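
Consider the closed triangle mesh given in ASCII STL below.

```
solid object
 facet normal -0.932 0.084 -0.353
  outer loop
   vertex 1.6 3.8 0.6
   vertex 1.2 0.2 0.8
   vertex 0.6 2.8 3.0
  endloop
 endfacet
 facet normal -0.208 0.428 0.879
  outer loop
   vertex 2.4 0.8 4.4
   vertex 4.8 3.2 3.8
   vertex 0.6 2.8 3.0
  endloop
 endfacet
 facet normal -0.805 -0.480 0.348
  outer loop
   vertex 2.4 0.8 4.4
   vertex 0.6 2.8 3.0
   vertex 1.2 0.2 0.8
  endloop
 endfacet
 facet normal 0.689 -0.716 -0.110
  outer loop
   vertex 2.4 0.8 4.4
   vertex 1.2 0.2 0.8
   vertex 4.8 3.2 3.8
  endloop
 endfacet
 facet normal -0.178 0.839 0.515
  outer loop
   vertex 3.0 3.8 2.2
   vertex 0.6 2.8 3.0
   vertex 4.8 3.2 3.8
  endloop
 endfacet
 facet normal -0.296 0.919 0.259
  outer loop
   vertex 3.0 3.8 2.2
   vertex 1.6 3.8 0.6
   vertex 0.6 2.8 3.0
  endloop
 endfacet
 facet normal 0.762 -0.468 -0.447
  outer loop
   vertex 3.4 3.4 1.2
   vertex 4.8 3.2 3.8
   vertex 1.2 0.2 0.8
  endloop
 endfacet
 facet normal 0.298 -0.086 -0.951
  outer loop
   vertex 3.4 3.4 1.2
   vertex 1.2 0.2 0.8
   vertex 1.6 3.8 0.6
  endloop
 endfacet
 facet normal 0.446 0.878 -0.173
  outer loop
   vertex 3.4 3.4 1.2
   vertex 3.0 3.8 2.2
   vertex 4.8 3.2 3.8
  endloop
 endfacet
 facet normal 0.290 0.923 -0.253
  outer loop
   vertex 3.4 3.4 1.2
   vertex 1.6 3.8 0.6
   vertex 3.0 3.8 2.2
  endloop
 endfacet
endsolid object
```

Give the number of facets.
10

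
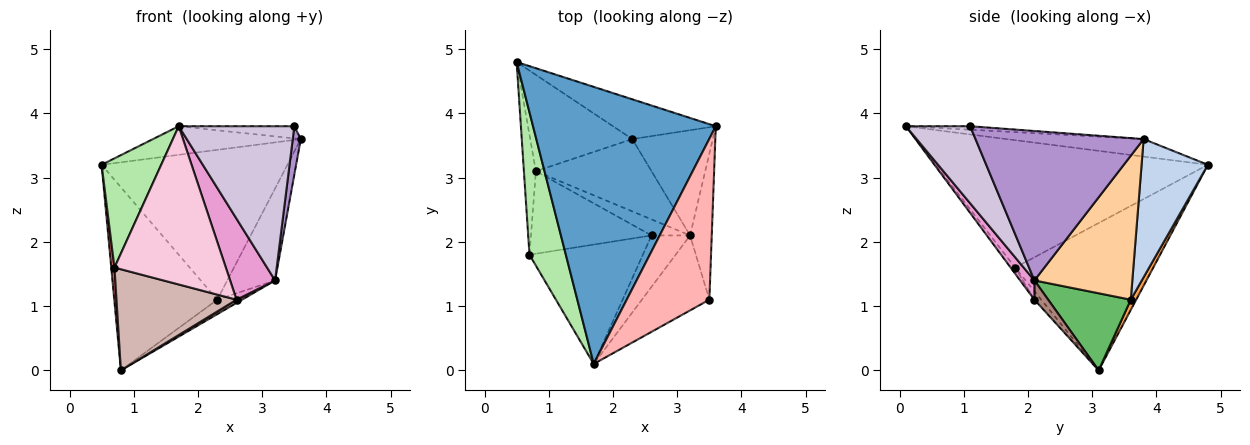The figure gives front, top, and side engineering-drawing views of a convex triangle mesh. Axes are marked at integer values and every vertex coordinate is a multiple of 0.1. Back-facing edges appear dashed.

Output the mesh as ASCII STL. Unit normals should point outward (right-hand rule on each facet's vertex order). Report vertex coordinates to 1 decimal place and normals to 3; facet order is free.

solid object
 facet normal -0.095 0.102 0.990
  outer loop
   vertex 1.7 0.1 3.8
   vertex 3.6 3.8 3.6
   vertex 0.5 4.8 3.2
  endloop
 endfacet
 facet normal 0.326 0.914 -0.243
  outer loop
   vertex 2.3 3.6 1.1
   vertex 0.5 4.8 3.2
   vertex 3.6 3.8 3.6
  endloop
 endfacet
 facet normal 0.047 0.884 -0.465
  outer loop
   vertex 2.3 3.6 1.1
   vertex 0.8 3.1 0.0
   vertex 0.5 4.8 3.2
  endloop
 endfacet
 facet normal 0.803 0.392 -0.449
  outer loop
   vertex 2.3 3.6 1.1
   vertex 3.6 3.8 3.6
   vertex 3.2 2.1 1.4
  endloop
 endfacet
 facet normal 0.547 0.164 -0.821
  outer loop
   vertex 2.3 3.6 1.1
   vertex 3.2 2.1 1.4
   vertex 0.8 3.1 0.0
  endloop
 endfacet
 facet normal -0.941 -0.206 0.269
  outer loop
   vertex 0.7 1.8 1.6
   vertex 1.7 0.1 3.8
   vertex 0.5 4.8 3.2
  endloop
 endfacet
 facet normal -0.996 -0.023 -0.081
  outer loop
   vertex 0.7 1.8 1.6
   vertex 0.5 4.8 3.2
   vertex 0.8 3.1 0.0
  endloop
 endfacet
 facet normal -0.042 0.075 0.996
  outer loop
   vertex 3.5 1.1 3.8
   vertex 3.6 3.8 3.6
   vertex 1.7 0.1 3.8
  endloop
 endfacet
 facet normal 0.989 -0.047 -0.143
  outer loop
   vertex 3.5 1.1 3.8
   vertex 3.2 2.1 1.4
   vertex 3.6 3.8 3.6
  endloop
 endfacet
 facet normal 0.447 -0.805 -0.391
  outer loop
   vertex 3.5 1.1 3.8
   vertex 1.7 0.1 3.8
   vertex 3.2 2.1 1.4
  endloop
 endfacet
 facet normal 0.440 -0.176 -0.880
  outer loop
   vertex 2.6 2.1 1.1
   vertex 0.8 3.1 0.0
   vertex 3.2 2.1 1.4
  endloop
 endfacet
 facet normal -0.044 -0.774 -0.632
  outer loop
   vertex 2.6 2.1 1.1
   vertex 0.7 1.8 1.6
   vertex 0.8 3.1 0.0
  endloop
 endfacet
 facet normal 0.259 -0.815 -0.518
  outer loop
   vertex 2.6 2.1 1.1
   vertex 3.2 2.1 1.4
   vertex 1.7 0.1 3.8
  endloop
 endfacet
 facet normal -0.032 -0.798 -0.602
  outer loop
   vertex 2.6 2.1 1.1
   vertex 1.7 0.1 3.8
   vertex 0.7 1.8 1.6
  endloop
 endfacet
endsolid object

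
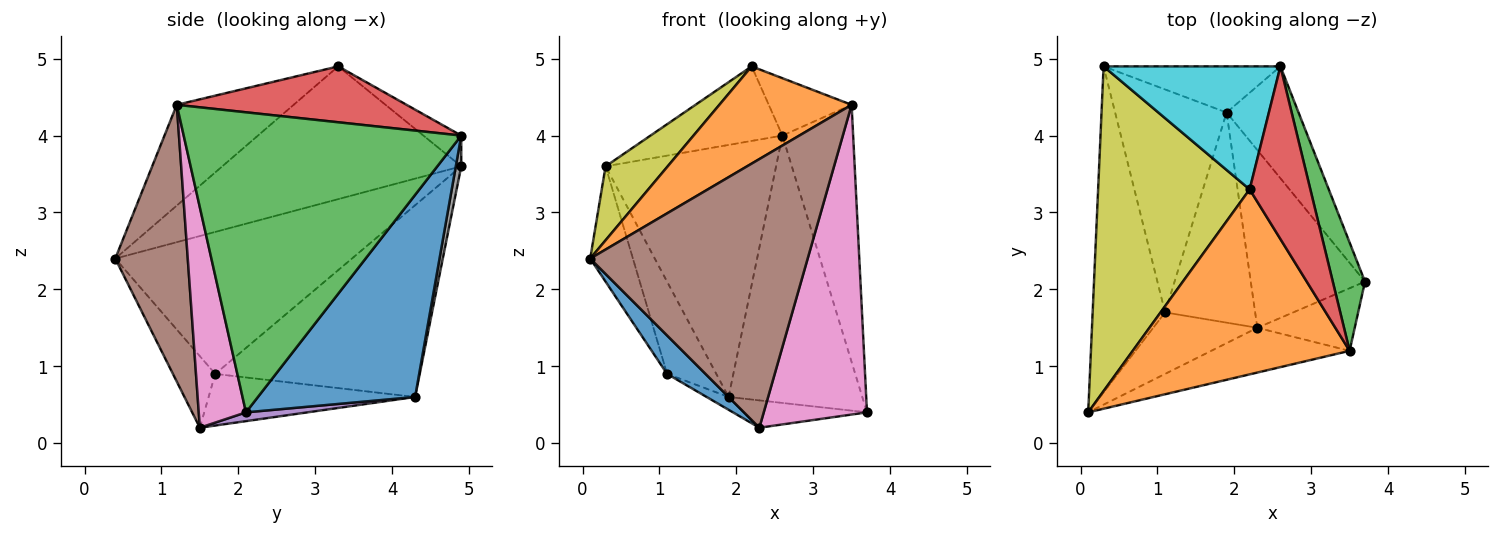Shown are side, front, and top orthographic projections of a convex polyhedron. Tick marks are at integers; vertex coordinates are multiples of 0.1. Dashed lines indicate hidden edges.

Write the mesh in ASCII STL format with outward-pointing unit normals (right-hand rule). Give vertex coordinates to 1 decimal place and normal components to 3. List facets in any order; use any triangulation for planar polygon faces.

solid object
 facet normal 0.735 0.625 -0.262
  outer loop
   vertex 1.9 4.3 0.6
   vertex 2.6 4.9 4.0
   vertex 3.7 2.1 0.4
  endloop
 endfacet
 facet normal -0.380 -0.430 0.819
  outer loop
   vertex 3.5 1.2 4.4
   vertex 2.2 3.3 4.9
   vertex 0.1 0.4 2.4
  endloop
 endfacet
 facet normal 0.964 0.246 0.103
  outer loop
   vertex 3.5 1.2 4.4
   vertex 3.7 2.1 0.4
   vertex 2.6 4.9 4.0
  endloop
 endfacet
 facet normal 0.658 0.237 0.714
  outer loop
   vertex 3.5 1.2 4.4
   vertex 2.6 4.9 4.0
   vertex 2.2 3.3 4.9
  endloop
 endfacet
 facet normal 0.076 0.152 -0.986
  outer loop
   vertex 2.3 1.5 0.2
   vertex 1.9 4.3 0.6
   vertex 3.7 2.1 0.4
  endloop
 endfacet
 facet normal 0.312 -0.937 -0.156
  outer loop
   vertex 2.3 1.5 0.2
   vertex 3.5 1.2 4.4
   vertex 0.1 0.4 2.4
  endloop
 endfacet
 facet normal 0.409 -0.894 -0.181
  outer loop
   vertex 2.3 1.5 0.2
   vertex 3.7 2.1 0.4
   vertex 3.5 1.2 4.4
  endloop
 endfacet
 facet normal 0.031 0.983 -0.180
  outer loop
   vertex 0.3 4.9 3.6
   vertex 2.6 4.9 4.0
   vertex 1.9 4.3 0.6
  endloop
 endfacet
 facet normal -0.649 -0.169 0.741
  outer loop
   vertex 0.3 4.9 3.6
   vertex 0.1 0.4 2.4
   vertex 2.2 3.3 4.9
  endloop
 endfacet
 facet normal -0.147 0.513 0.846
  outer loop
   vertex 0.3 4.9 3.6
   vertex 2.2 3.3 4.9
   vertex 2.6 4.9 4.0
  endloop
 endfacet
 facet normal -0.504 -0.458 -0.733
  outer loop
   vertex 1.1 1.7 0.9
   vertex 2.3 1.5 0.2
   vertex 0.1 0.4 2.4
  endloop
 endfacet
 facet normal -0.497 0.053 -0.866
  outer loop
   vertex 1.1 1.7 0.9
   vertex 1.9 4.3 0.6
   vertex 2.3 1.5 0.2
  endloop
 endfacet
 facet normal -0.879 0.159 -0.449
  outer loop
   vertex 1.1 1.7 0.9
   vertex 0.1 0.4 2.4
   vertex 0.3 4.9 3.6
  endloop
 endfacet
 facet normal -0.846 0.204 -0.492
  outer loop
   vertex 1.1 1.7 0.9
   vertex 0.3 4.9 3.6
   vertex 1.9 4.3 0.6
  endloop
 endfacet
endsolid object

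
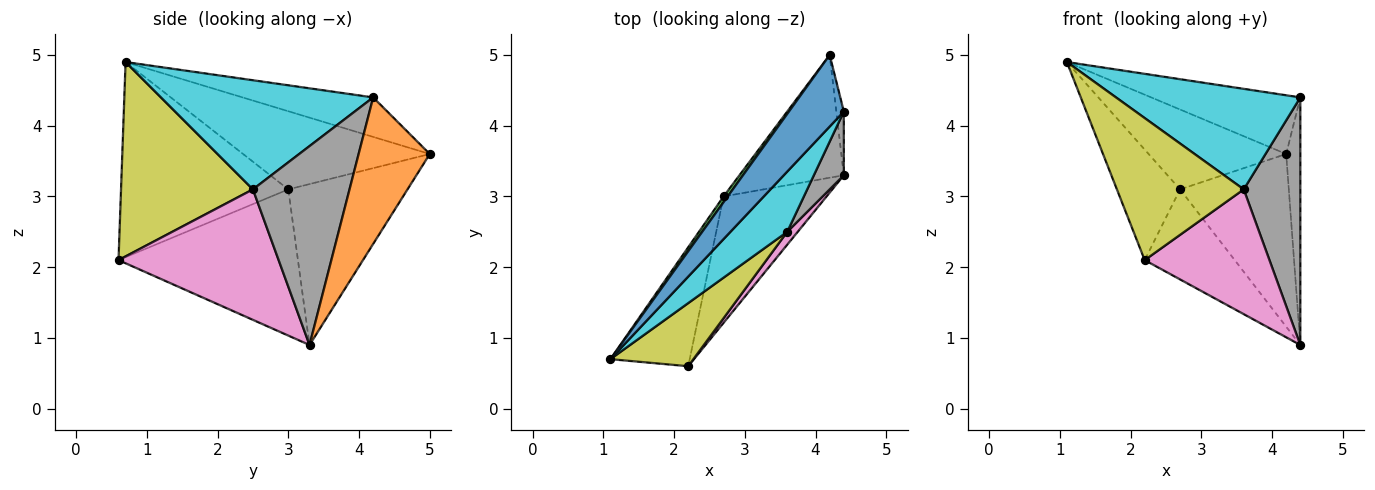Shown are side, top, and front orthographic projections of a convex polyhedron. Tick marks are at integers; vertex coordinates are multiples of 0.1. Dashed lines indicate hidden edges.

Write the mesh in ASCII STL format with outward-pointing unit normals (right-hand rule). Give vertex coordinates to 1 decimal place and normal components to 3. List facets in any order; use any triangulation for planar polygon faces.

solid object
 facet normal -0.486 0.554 0.676
  outer loop
   vertex 4.4 4.2 4.4
   vertex 4.2 5.0 3.6
   vertex 1.1 0.7 4.9
  endloop
 endfacet
 facet normal 0.980 0.195 -0.050
  outer loop
   vertex 4.4 4.2 4.4
   vertex 4.4 3.3 0.9
   vertex 4.2 5.0 3.6
  endloop
 endfacet
 facet normal -0.804 0.593 0.042
  outer loop
   vertex 2.7 3.0 3.1
   vertex 1.1 0.7 4.9
   vertex 4.2 5.0 3.6
  endloop
 endfacet
 facet normal -0.874 0.330 -0.355
  outer loop
   vertex 2.7 3.0 3.1
   vertex 2.2 0.6 2.1
   vertex 1.1 0.7 4.9
  endloop
 endfacet
 facet normal -0.666 0.608 -0.432
  outer loop
   vertex 2.7 3.0 3.1
   vertex 4.2 5.0 3.6
   vertex 4.4 3.3 0.9
  endloop
 endfacet
 facet normal -0.756 0.380 -0.533
  outer loop
   vertex 2.7 3.0 3.1
   vertex 4.4 3.3 0.9
   vertex 2.2 0.6 2.1
  endloop
 endfacet
 facet normal 0.787 -0.613 0.063
  outer loop
   vertex 3.6 2.5 3.1
   vertex 2.2 0.6 2.1
   vertex 4.4 3.3 0.9
  endloop
 endfacet
 facet normal 0.856 -0.501 0.129
  outer loop
   vertex 3.6 2.5 3.1
   vertex 4.4 3.3 0.9
   vertex 4.4 4.2 4.4
  endloop
 endfacet
 facet normal 0.689 -0.662 0.294
  outer loop
   vertex 3.6 2.5 3.1
   vertex 1.1 0.7 4.9
   vertex 2.2 0.6 2.1
  endloop
 endfacet
 facet normal 0.703 -0.610 0.366
  outer loop
   vertex 3.6 2.5 3.1
   vertex 4.4 4.2 4.4
   vertex 1.1 0.7 4.9
  endloop
 endfacet
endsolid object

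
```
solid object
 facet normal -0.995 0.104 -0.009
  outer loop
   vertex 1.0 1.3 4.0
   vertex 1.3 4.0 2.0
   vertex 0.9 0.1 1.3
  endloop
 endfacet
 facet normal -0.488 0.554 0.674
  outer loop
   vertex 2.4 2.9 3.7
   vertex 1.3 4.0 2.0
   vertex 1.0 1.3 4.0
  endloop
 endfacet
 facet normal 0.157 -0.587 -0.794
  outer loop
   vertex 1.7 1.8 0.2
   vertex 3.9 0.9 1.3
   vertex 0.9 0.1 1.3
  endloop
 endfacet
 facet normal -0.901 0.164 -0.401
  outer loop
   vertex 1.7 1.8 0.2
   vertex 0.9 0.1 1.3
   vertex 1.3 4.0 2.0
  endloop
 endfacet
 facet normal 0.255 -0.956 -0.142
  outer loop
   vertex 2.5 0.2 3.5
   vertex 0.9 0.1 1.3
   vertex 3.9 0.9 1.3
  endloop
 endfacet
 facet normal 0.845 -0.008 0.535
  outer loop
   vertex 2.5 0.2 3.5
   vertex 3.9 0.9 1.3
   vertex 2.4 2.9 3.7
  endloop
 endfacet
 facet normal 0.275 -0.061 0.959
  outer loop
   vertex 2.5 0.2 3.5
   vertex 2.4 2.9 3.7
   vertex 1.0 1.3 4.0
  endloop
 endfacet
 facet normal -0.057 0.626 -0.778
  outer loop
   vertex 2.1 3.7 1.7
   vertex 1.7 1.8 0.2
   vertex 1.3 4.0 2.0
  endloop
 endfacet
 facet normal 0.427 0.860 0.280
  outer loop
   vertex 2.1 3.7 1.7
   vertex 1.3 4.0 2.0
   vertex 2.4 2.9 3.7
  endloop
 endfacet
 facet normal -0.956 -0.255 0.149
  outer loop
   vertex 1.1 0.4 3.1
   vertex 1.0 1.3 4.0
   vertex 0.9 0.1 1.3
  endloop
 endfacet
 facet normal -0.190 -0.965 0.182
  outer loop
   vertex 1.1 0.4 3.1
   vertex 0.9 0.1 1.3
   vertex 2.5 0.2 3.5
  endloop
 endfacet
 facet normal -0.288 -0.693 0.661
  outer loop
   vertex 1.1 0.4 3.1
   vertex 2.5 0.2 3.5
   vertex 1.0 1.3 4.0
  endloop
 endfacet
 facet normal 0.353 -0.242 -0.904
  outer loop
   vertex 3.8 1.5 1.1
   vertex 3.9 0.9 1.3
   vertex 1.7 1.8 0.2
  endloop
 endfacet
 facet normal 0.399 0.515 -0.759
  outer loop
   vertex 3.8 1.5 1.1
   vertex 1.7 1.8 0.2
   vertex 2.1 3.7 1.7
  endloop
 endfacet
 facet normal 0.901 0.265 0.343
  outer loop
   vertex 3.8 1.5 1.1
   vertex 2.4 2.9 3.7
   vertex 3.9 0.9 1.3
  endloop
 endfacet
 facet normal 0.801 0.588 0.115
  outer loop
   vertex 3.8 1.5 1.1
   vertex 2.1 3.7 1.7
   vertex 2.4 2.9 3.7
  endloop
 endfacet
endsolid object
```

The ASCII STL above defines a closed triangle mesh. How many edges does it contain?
24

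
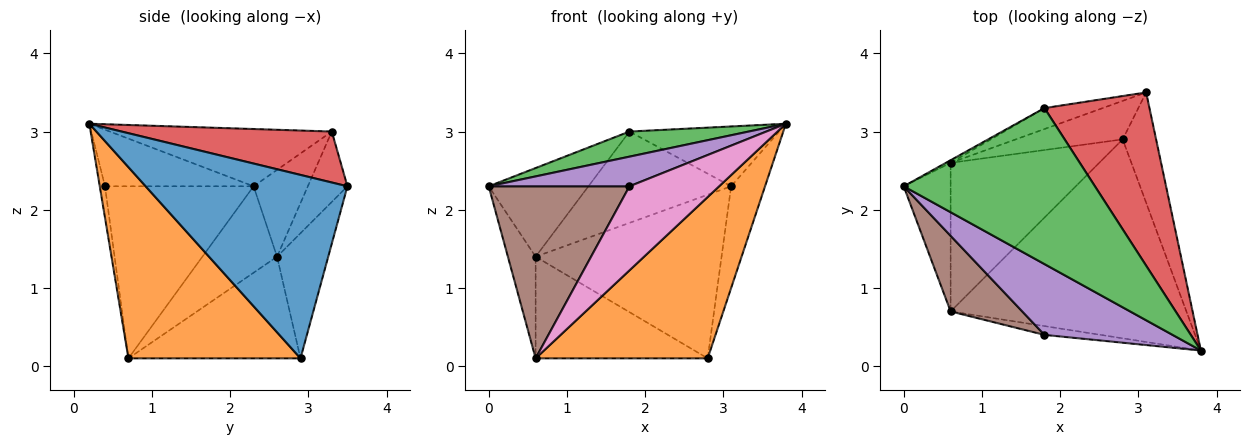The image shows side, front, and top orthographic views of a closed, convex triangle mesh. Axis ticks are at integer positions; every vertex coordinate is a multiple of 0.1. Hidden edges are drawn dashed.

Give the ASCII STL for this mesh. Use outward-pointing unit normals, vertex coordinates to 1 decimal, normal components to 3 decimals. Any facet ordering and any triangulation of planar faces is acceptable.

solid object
 facet normal 0.971 0.163 -0.177
  outer loop
   vertex 2.8 2.9 0.1
   vertex 3.1 3.5 2.3
   vertex 3.8 0.2 3.1
  endloop
 endfacet
 facet normal 0.533 -0.533 -0.657
  outer loop
   vertex 0.6 0.7 0.1
   vertex 2.8 2.9 0.1
   vertex 3.8 0.2 3.1
  endloop
 endfacet
 facet normal -0.284 -0.152 0.947
  outer loop
   vertex 1.8 3.3 3.0
   vertex 0.0 2.3 2.3
   vertex 3.8 0.2 3.1
  endloop
 endfacet
 facet normal 0.417 0.297 0.859
  outer loop
   vertex 1.8 3.3 3.0
   vertex 3.8 0.2 3.1
   vertex 3.1 3.5 2.3
  endloop
 endfacet
 facet normal -0.377 -0.358 0.854
  outer loop
   vertex 1.8 0.4 2.3
   vertex 3.8 0.2 3.1
   vertex 0.0 2.3 2.3
  endloop
 endfacet
 facet normal -0.695 -0.658 0.289
  outer loop
   vertex 1.8 0.4 2.3
   vertex 0.0 2.3 2.3
   vertex 0.6 0.7 0.1
  endloop
 endfacet
 facet normal -0.058 -0.993 -0.104
  outer loop
   vertex 1.8 0.4 2.3
   vertex 0.6 0.7 0.1
   vertex 3.8 0.2 3.1
  endloop
 endfacet
 facet normal -0.835 0.310 -0.454
  outer loop
   vertex 0.6 2.6 1.4
   vertex 0.6 0.7 0.1
   vertex 0.0 2.3 2.3
  endloop
 endfacet
 facet normal -0.492 0.492 -0.719
  outer loop
   vertex 0.6 2.6 1.4
   vertex 2.8 2.9 0.1
   vertex 0.6 0.7 0.1
  endloop
 endfacet
 facet normal -0.478 0.878 -0.026
  outer loop
   vertex 0.6 2.6 1.4
   vertex 0.0 2.3 2.3
   vertex 1.8 3.3 3.0
  endloop
 endfacet
 facet normal -0.259 0.940 -0.221
  outer loop
   vertex 0.6 2.6 1.4
   vertex 3.1 3.5 2.3
   vertex 2.8 2.9 0.1
  endloop
 endfacet
 facet normal -0.261 0.941 -0.216
  outer loop
   vertex 0.6 2.6 1.4
   vertex 1.8 3.3 3.0
   vertex 3.1 3.5 2.3
  endloop
 endfacet
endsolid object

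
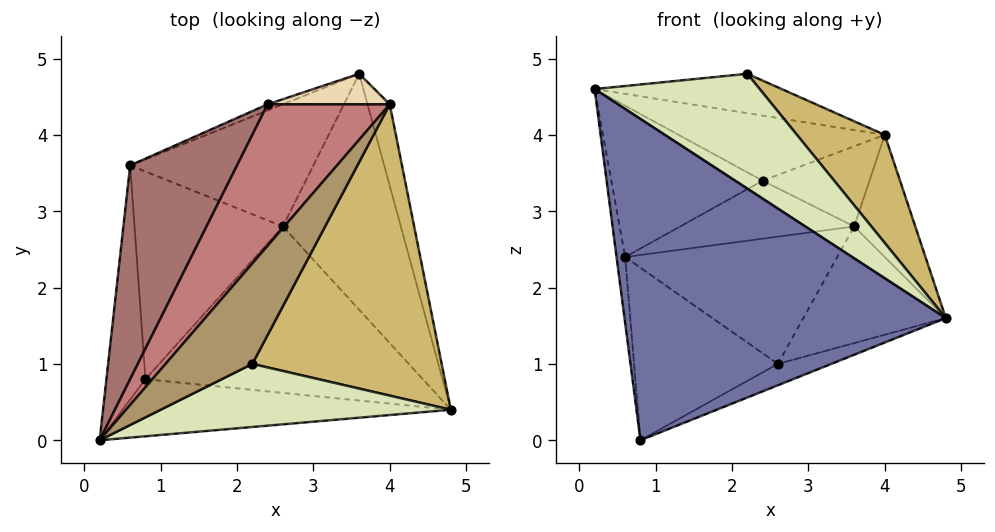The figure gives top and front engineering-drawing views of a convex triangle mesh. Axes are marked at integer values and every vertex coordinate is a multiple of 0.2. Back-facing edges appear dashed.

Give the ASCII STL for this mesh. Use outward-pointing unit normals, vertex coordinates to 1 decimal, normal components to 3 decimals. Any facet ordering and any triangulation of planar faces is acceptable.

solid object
 facet normal -0.028 -0.984 -0.175
  outer loop
   vertex 0.8 0.8 0.0
   vertex 4.8 0.4 1.6
   vertex 0.2 0.0 4.6
  endloop
 endfacet
 facet normal -0.992 0.035 -0.123
  outer loop
   vertex 0.6 3.6 2.4
   vertex 0.8 0.8 0.0
   vertex 0.2 0.0 4.6
  endloop
 endfacet
 facet normal 0.928 0.309 -0.206
  outer loop
   vertex 4.0 4.4 4.0
   vertex 4.8 0.4 1.6
   vertex 3.6 4.8 2.8
  endloop
 endfacet
 facet normal 0.588 0.358 -0.725
  outer loop
   vertex 2.6 2.8 1.0
   vertex 3.6 4.8 2.8
   vertex 4.8 0.4 1.6
  endloop
 endfacet
 facet normal 0.379 0.118 -0.918
  outer loop
   vertex 2.6 2.8 1.0
   vertex 4.8 0.4 1.6
   vertex 0.8 0.8 0.0
  endloop
 endfacet
 facet normal -0.193 0.708 -0.680
  outer loop
   vertex 2.6 2.8 1.0
   vertex 0.6 3.6 2.4
   vertex 3.6 4.8 2.8
  endloop
 endfacet
 facet normal -0.272 0.615 -0.740
  outer loop
   vertex 2.6 2.8 1.0
   vertex 0.8 0.8 0.0
   vertex 0.6 3.6 2.4
  endloop
 endfacet
 facet normal 0.363 -0.817 0.448
  outer loop
   vertex 2.2 1.0 4.8
   vertex 0.2 0.0 4.6
   vertex 4.8 0.4 1.6
  endloop
 endfacet
 facet normal -0.266 0.352 0.898
  outer loop
   vertex 2.2 1.0 4.8
   vertex 4.0 4.4 4.0
   vertex 0.2 0.0 4.6
  endloop
 endfacet
 facet normal 0.732 -0.237 0.639
  outer loop
   vertex 2.2 1.0 4.8
   vertex 4.8 0.4 1.6
   vertex 4.0 4.4 4.0
  endloop
 endfacet
 facet normal -0.358 0.928 -0.098
  outer loop
   vertex 2.4 4.4 3.4
   vertex 3.6 4.8 2.8
   vertex 0.6 3.6 2.4
  endloop
 endfacet
 facet normal -0.132 0.926 0.353
  outer loop
   vertex 2.4 4.4 3.4
   vertex 4.0 4.4 4.0
   vertex 3.6 4.8 2.8
  endloop
 endfacet
 facet normal -0.579 0.471 0.665
  outer loop
   vertex 2.4 4.4 3.4
   vertex 0.6 3.6 2.4
   vertex 0.2 0.0 4.6
  endloop
 endfacet
 facet normal -0.322 0.396 0.860
  outer loop
   vertex 2.4 4.4 3.4
   vertex 0.2 0.0 4.6
   vertex 4.0 4.4 4.0
  endloop
 endfacet
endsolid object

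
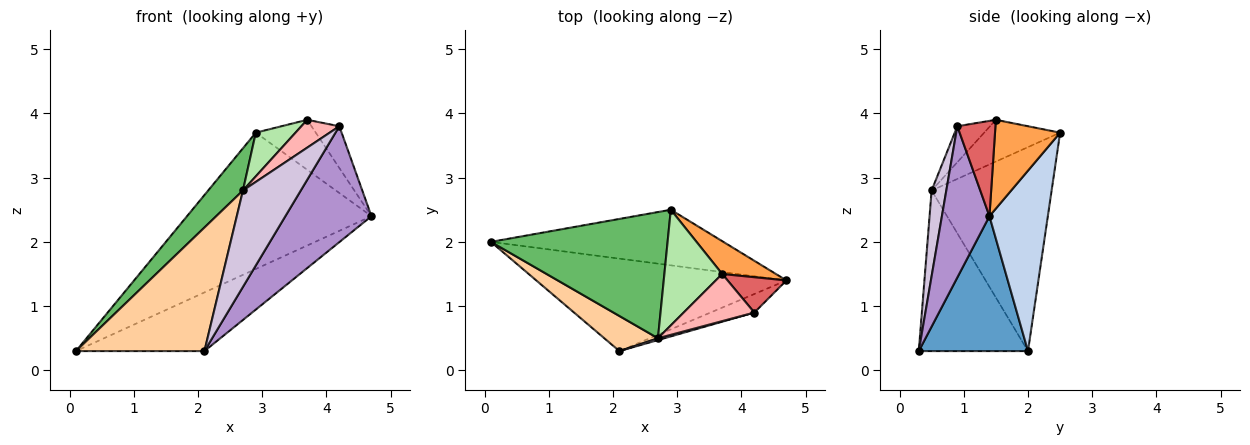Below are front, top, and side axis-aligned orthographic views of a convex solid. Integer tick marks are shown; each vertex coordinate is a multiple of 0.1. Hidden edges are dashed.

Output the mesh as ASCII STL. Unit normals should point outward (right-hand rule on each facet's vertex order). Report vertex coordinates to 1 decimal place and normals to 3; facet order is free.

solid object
 facet normal 0.414 0.488 -0.768
  outer loop
   vertex 2.1 0.3 0.3
   vertex 0.1 2.0 0.3
   vertex 4.7 1.4 2.4
  endloop
 endfacet
 facet normal 0.281 0.889 -0.362
  outer loop
   vertex 2.9 2.5 3.7
   vertex 4.7 1.4 2.4
   vertex 0.1 2.0 0.3
  endloop
 endfacet
 facet normal 0.672 0.619 0.407
  outer loop
   vertex 2.9 2.5 3.7
   vertex 3.7 1.5 3.9
   vertex 4.7 1.4 2.4
  endloop
 endfacet
 facet normal -0.633 -0.745 0.211
  outer loop
   vertex 2.7 0.5 2.8
   vertex 0.1 2.0 0.3
   vertex 2.1 0.3 0.3
  endloop
 endfacet
 facet normal -0.738 -0.214 0.640
  outer loop
   vertex 2.7 0.5 2.8
   vertex 2.9 2.5 3.7
   vertex 0.1 2.0 0.3
  endloop
 endfacet
 facet normal -0.560 -0.293 0.775
  outer loop
   vertex 2.7 0.5 2.8
   vertex 3.7 1.5 3.9
   vertex 2.9 2.5 3.7
  endloop
 endfacet
 facet normal 0.723 0.528 0.447
  outer loop
   vertex 4.2 0.9 3.8
   vertex 4.7 1.4 2.4
   vertex 3.7 1.5 3.9
  endloop
 endfacet
 facet normal -0.401 -0.466 0.789
  outer loop
   vertex 4.2 0.9 3.8
   vertex 3.7 1.5 3.9
   vertex 2.7 0.5 2.8
  endloop
 endfacet
 facet normal 0.479 -0.867 -0.139
  outer loop
   vertex 4.2 0.9 3.8
   vertex 2.1 0.3 0.3
   vertex 4.7 1.4 2.4
  endloop
 endfacet
 facet normal 0.246 -0.969 0.018
  outer loop
   vertex 4.2 0.9 3.8
   vertex 2.7 0.5 2.8
   vertex 2.1 0.3 0.3
  endloop
 endfacet
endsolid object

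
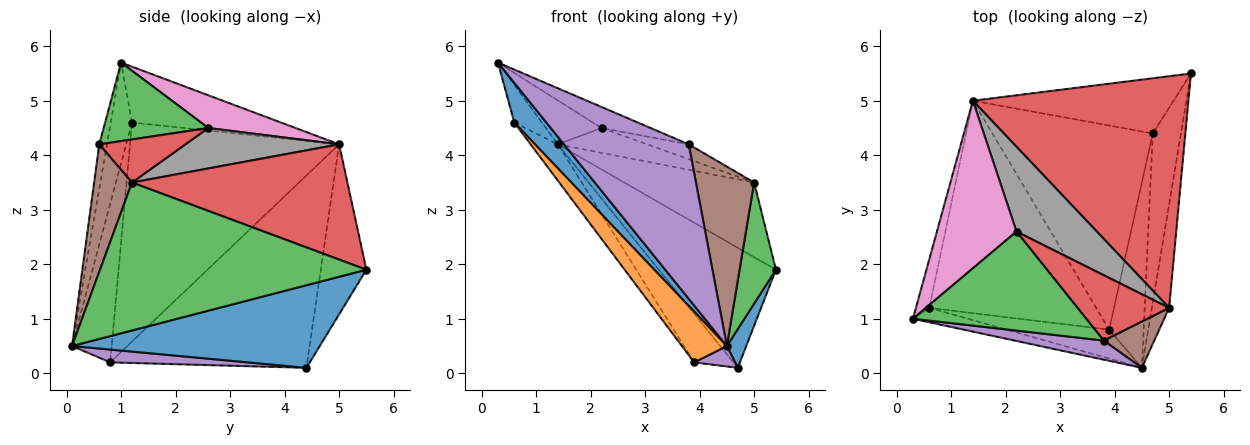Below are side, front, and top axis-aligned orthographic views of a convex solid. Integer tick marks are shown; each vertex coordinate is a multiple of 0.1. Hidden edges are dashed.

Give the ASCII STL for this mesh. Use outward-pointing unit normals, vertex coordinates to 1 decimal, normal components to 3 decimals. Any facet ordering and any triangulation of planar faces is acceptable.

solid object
 facet normal 0.944 -0.074 -0.322
  outer loop
   vertex 4.7 4.4 0.1
   vertex 5.4 5.5 1.9
   vertex 4.5 0.1 0.5
  endloop
 endfacet
 facet normal -0.333 0.857 -0.394
  outer loop
   vertex 1.4 5.0 4.2
   vertex 5.4 5.5 1.9
   vertex 4.7 4.4 0.1
  endloop
 endfacet
 facet normal 0.984 -0.134 -0.115
  outer loop
   vertex 5.0 1.2 3.5
   vertex 4.5 0.1 0.5
   vertex 5.4 5.5 1.9
  endloop
 endfacet
 facet normal 0.454 0.273 0.848
  outer loop
   vertex 5.0 1.2 3.5
   vertex 5.4 5.5 1.9
   vertex 1.4 5.0 4.2
  endloop
 endfacet
 facet normal 0.346 -0.103 -0.932
  outer loop
   vertex 3.9 0.8 0.2
   vertex 4.7 4.4 0.1
   vertex 4.5 0.1 0.5
  endloop
 endfacet
 facet normal -0.759 0.151 -0.633
  outer loop
   vertex 3.9 0.8 0.2
   vertex 1.4 5.0 4.2
   vertex 4.7 4.4 0.1
  endloop
 endfacet
 facet normal 0.369 0.236 0.899
  outer loop
   vertex 2.2 2.6 4.5
   vertex 1.4 5.0 4.2
   vertex 0.3 1.0 5.7
  endloop
 endfacet
 facet normal 0.435 0.253 0.864
  outer loop
   vertex 2.2 2.6 4.5
   vertex 5.0 1.2 3.5
   vertex 1.4 5.0 4.2
  endloop
 endfacet
 facet normal -0.957 0.177 -0.229
  outer loop
   vertex 0.6 1.2 4.6
   vertex 0.3 1.0 5.7
   vertex 1.4 5.0 4.2
  endloop
 endfacet
 facet normal -0.791 0.103 -0.603
  outer loop
   vertex 0.6 1.2 4.6
   vertex 1.4 5.0 4.2
   vertex 3.9 0.8 0.2
  endloop
 endfacet
 facet normal -0.529 -0.798 -0.289
  outer loop
   vertex 0.6 1.2 4.6
   vertex 4.5 0.1 0.5
   vertex 0.3 1.0 5.7
  endloop
 endfacet
 facet normal -0.608 -0.690 -0.393
  outer loop
   vertex 0.6 1.2 4.6
   vertex 3.9 0.8 0.2
   vertex 4.5 0.1 0.5
  endloop
 endfacet
 facet normal 0.405 0.190 0.894
  outer loop
   vertex 3.8 0.6 4.2
   vertex 2.2 2.6 4.5
   vertex 0.3 1.0 5.7
  endloop
 endfacet
 facet normal 0.417 0.201 0.887
  outer loop
   vertex 3.8 0.6 4.2
   vertex 5.0 1.2 3.5
   vertex 2.2 2.6 4.5
  endloop
 endfacet
 facet normal -0.061 -0.991 0.122
  outer loop
   vertex 3.8 0.6 4.2
   vertex 0.3 1.0 5.7
   vertex 4.5 0.1 0.5
  endloop
 endfacet
 facet normal 0.533 -0.819 0.212
  outer loop
   vertex 3.8 0.6 4.2
   vertex 4.5 0.1 0.5
   vertex 5.0 1.2 3.5
  endloop
 endfacet
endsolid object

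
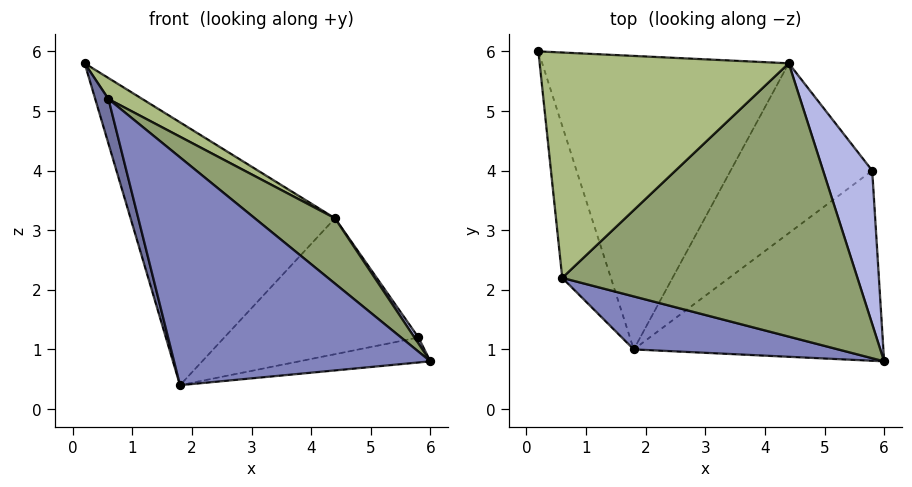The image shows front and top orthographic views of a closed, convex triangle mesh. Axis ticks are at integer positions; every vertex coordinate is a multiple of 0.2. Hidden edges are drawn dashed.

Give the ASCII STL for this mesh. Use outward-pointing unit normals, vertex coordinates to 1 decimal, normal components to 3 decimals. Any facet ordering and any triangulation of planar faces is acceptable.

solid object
 facet normal -0.972 -0.067 -0.226
  outer loop
   vertex 0.6 2.2 5.2
   vertex 0.2 6.0 5.8
   vertex 1.8 1.0 0.4
  endloop
 endfacet
 facet normal -0.068 -0.972 0.226
  outer loop
   vertex 0.6 2.2 5.2
   vertex 1.8 1.0 0.4
   vertex 6.0 0.8 0.8
  endloop
 endfacet
 facet normal 0.100 0.130 -0.987
  outer loop
   vertex 5.8 4.0 1.2
   vertex 6.0 0.8 0.8
   vertex 1.8 1.0 0.4
  endloop
 endfacet
 facet normal 0.809 -0.023 0.587
  outer loop
   vertex 4.4 5.8 3.2
   vertex 6.0 0.8 0.8
   vertex 5.8 4.0 1.2
  endloop
 endfacet
 facet normal 0.591 -0.188 0.785
  outer loop
   vertex 4.4 5.8 3.2
   vertex 0.6 2.2 5.2
   vertex 6.0 0.8 0.8
  endloop
 endfacet
 facet normal 0.522 -0.079 0.849
  outer loop
   vertex 4.4 5.8 3.2
   vertex 0.2 6.0 5.8
   vertex 0.6 2.2 5.2
  endloop
 endfacet
 facet normal -0.395 0.613 -0.685
  outer loop
   vertex 4.4 5.8 3.2
   vertex 1.8 1.0 0.4
   vertex 0.2 6.0 5.8
  endloop
 endfacet
 facet normal -0.298 0.596 -0.745
  outer loop
   vertex 4.4 5.8 3.2
   vertex 5.8 4.0 1.2
   vertex 1.8 1.0 0.4
  endloop
 endfacet
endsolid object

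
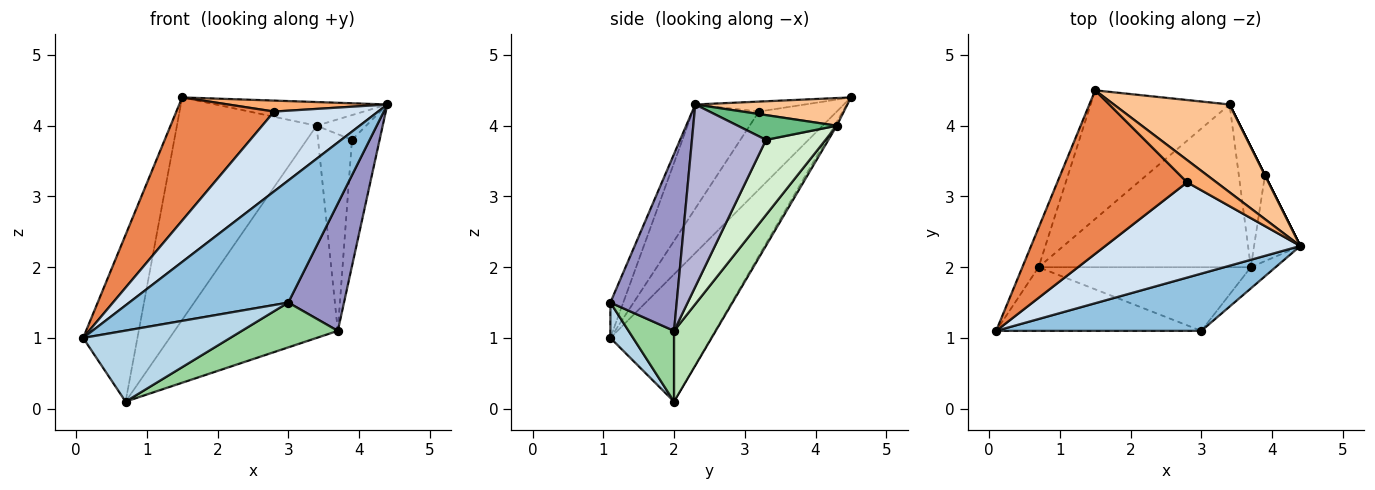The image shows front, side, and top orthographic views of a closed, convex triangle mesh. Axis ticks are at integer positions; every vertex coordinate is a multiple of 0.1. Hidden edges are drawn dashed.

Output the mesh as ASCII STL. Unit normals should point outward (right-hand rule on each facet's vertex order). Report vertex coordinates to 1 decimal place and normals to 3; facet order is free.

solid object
 facet normal -0.875 0.472 -0.111
  outer loop
   vertex 0.7 2.0 0.1
   vertex 0.1 1.1 1.0
   vertex 1.5 4.5 4.4
  endloop
 endfacet
 facet normal -0.073 -0.903 0.423
  outer loop
   vertex 3.0 1.1 1.5
   vertex 4.4 2.3 4.3
   vertex 0.1 1.1 1.0
  endloop
 endfacet
 facet normal 0.114 -0.740 -0.663
  outer loop
   vertex 3.0 1.1 1.5
   vertex 0.1 1.1 1.0
   vertex 0.7 2.0 0.1
  endloop
 endfacet
 facet normal -0.379 -0.594 0.710
  outer loop
   vertex 2.8 3.2 4.2
   vertex 0.1 1.1 1.0
   vertex 4.4 2.3 4.3
  endloop
 endfacet
 facet normal -0.432 -0.543 0.720
  outer loop
   vertex 2.8 3.2 4.2
   vertex 1.5 4.5 4.4
   vertex 0.1 1.1 1.0
  endloop
 endfacet
 facet normal -0.292 -0.424 0.857
  outer loop
   vertex 2.8 3.2 4.2
   vertex 4.4 2.3 4.3
   vertex 1.5 4.5 4.4
  endloop
 endfacet
 facet normal 0.225 0.254 0.941
  outer loop
   vertex 3.4 4.3 4.0
   vertex 1.5 4.5 4.4
   vertex 4.4 2.3 4.3
  endloop
 endfacet
 facet normal -0.014 0.866 -0.501
  outer loop
   vertex 3.4 4.3 4.0
   vertex 0.7 2.0 0.1
   vertex 1.5 4.5 4.4
  endloop
 endfacet
 facet normal 0.894 0.447 0.000
  outer loop
   vertex 3.9 3.3 3.8
   vertex 3.4 4.3 4.0
   vertex 4.4 2.3 4.3
  endloop
 endfacet
 facet normal 0.263 -0.555 -0.789
  outer loop
   vertex 3.7 2.0 1.1
   vertex 3.0 1.1 1.5
   vertex 0.7 2.0 0.1
  endloop
 endfacet
 facet normal 0.199 0.778 -0.596
  outer loop
   vertex 3.7 2.0 1.1
   vertex 0.7 2.0 0.1
   vertex 3.4 4.3 4.0
  endloop
 endfacet
 facet normal 0.832 0.474 -0.290
  outer loop
   vertex 3.7 2.0 1.1
   vertex 3.4 4.3 4.0
   vertex 3.9 3.3 3.8
  endloop
 endfacet
 facet normal 0.761 -0.640 -0.107
  outer loop
   vertex 3.7 2.0 1.1
   vertex 4.4 2.3 4.3
   vertex 3.0 1.1 1.5
  endloop
 endfacet
 facet normal 0.912 0.340 -0.231
  outer loop
   vertex 3.7 2.0 1.1
   vertex 3.9 3.3 3.8
   vertex 4.4 2.3 4.3
  endloop
 endfacet
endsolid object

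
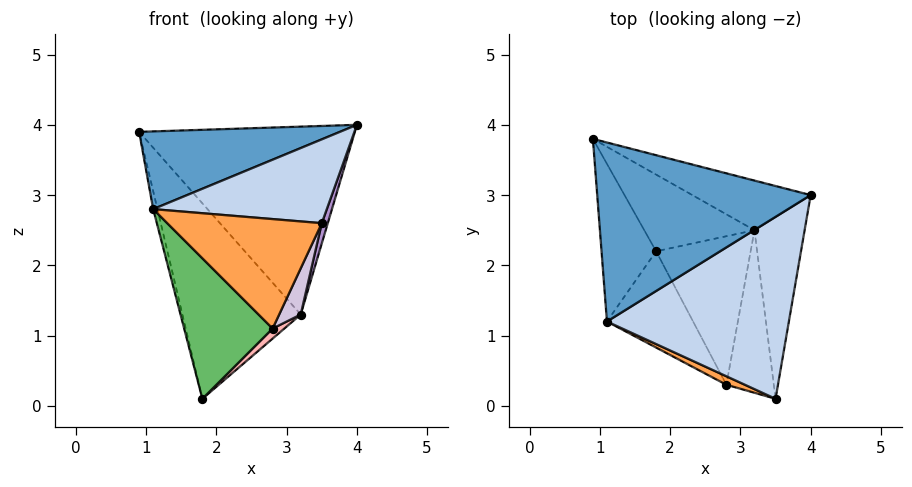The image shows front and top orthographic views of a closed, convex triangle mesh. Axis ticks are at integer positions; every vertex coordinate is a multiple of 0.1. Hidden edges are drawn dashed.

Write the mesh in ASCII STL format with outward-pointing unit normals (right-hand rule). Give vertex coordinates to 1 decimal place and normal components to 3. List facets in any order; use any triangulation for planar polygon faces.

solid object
 facet normal -0.131 -0.395 0.909
  outer loop
   vertex 1.1 1.2 2.8
   vertex 4.0 3.0 4.0
   vertex 0.9 3.8 3.9
  endloop
 endfacet
 facet normal -0.115 -0.416 0.902
  outer loop
   vertex 1.1 1.2 2.8
   vertex 3.5 0.1 2.6
   vertex 4.0 3.0 4.0
  endloop
 endfacet
 facet normal -0.411 -0.909 0.070
  outer loop
   vertex 1.1 1.2 2.8
   vertex 2.8 0.3 1.1
   vertex 3.5 0.1 2.6
  endloop
 endfacet
 facet normal -0.970 0.027 -0.241
  outer loop
   vertex 1.1 1.2 2.8
   vertex 0.9 3.8 3.9
   vertex 1.8 2.2 0.1
  endloop
 endfacet
 facet normal -0.708 -0.583 -0.399
  outer loop
   vertex 1.1 1.2 2.8
   vertex 1.8 2.2 0.1
   vertex 2.8 0.3 1.1
  endloop
 endfacet
 facet normal 0.250 0.936 -0.247
  outer loop
   vertex 3.2 2.5 1.3
   vertex 0.9 3.8 3.9
   vertex 4.0 3.0 4.0
  endloop
 endfacet
 facet normal 0.113 0.925 -0.363
  outer loop
   vertex 3.2 2.5 1.3
   vertex 1.8 2.2 0.1
   vertex 0.9 3.8 3.9
  endloop
 endfacet
 facet normal 0.656 -0.051 -0.753
  outer loop
   vertex 3.2 2.5 1.3
   vertex 2.8 0.3 1.1
   vertex 1.8 2.2 0.1
  endloop
 endfacet
 facet normal 0.960 -0.031 -0.279
  outer loop
   vertex 3.2 2.5 1.3
   vertex 4.0 3.0 4.0
   vertex 3.5 0.1 2.6
  endloop
 endfacet
 facet normal 0.893 -0.123 -0.433
  outer loop
   vertex 3.2 2.5 1.3
   vertex 3.5 0.1 2.6
   vertex 2.8 0.3 1.1
  endloop
 endfacet
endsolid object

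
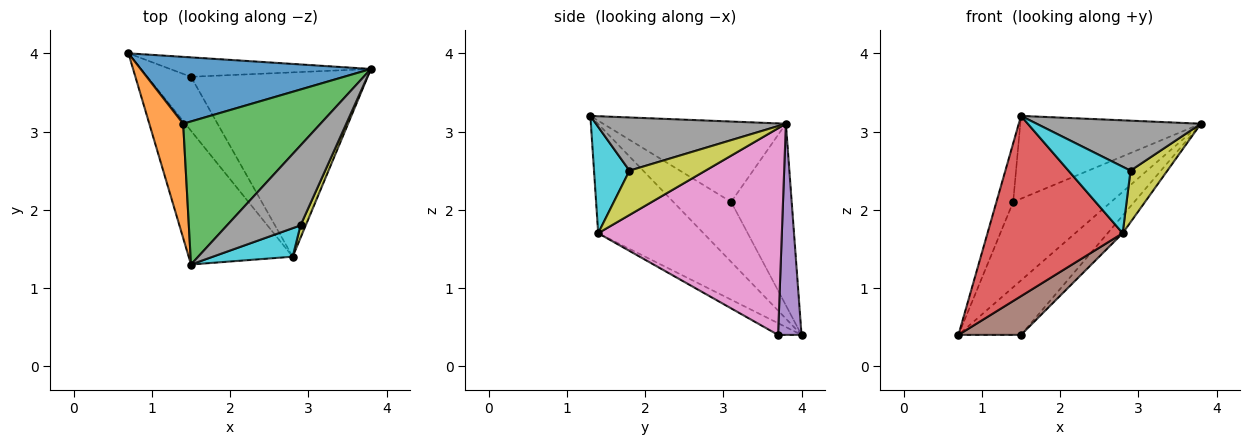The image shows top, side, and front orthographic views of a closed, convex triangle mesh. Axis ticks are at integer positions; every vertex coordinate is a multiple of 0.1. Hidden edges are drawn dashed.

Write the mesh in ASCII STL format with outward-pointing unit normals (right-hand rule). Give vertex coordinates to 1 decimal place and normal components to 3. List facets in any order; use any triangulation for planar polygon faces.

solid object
 facet normal -0.438 0.708 0.555
  outer loop
   vertex 1.4 3.1 2.1
   vertex 3.8 3.8 3.1
   vertex 0.7 4.0 0.4
  endloop
 endfacet
 facet normal -0.844 0.245 0.477
  outer loop
   vertex 1.4 3.1 2.1
   vertex 0.7 4.0 0.4
   vertex 1.5 1.3 3.2
  endloop
 endfacet
 facet normal -0.452 0.447 0.772
  outer loop
   vertex 1.4 3.1 2.1
   vertex 1.5 1.3 3.2
   vertex 3.8 3.8 3.1
  endloop
 endfacet
 facet normal -0.530 -0.681 -0.505
  outer loop
   vertex 2.8 1.4 1.7
   vertex 1.5 1.3 3.2
   vertex 0.7 4.0 0.4
  endloop
 endfacet
 facet normal 0.333 0.888 -0.317
  outer loop
   vertex 1.5 3.7 0.4
   vertex 0.7 4.0 0.4
   vertex 3.8 3.8 3.1
  endloop
 endfacet
 facet normal -0.214 -0.569 -0.794
  outer loop
   vertex 1.5 3.7 0.4
   vertex 2.8 1.4 1.7
   vertex 0.7 4.0 0.4
  endloop
 endfacet
 facet normal 0.759 0.062 -0.649
  outer loop
   vertex 1.5 3.7 0.4
   vertex 3.8 3.8 3.1
   vertex 2.8 1.4 1.7
  endloop
 endfacet
 facet normal 0.523 -0.452 0.723
  outer loop
   vertex 2.9 1.8 2.5
   vertex 3.8 3.8 3.1
   vertex 1.5 1.3 3.2
  endloop
 endfacet
 facet normal 0.895 -0.434 0.105
  outer loop
   vertex 2.9 1.8 2.5
   vertex 2.8 1.4 1.7
   vertex 3.8 3.8 3.1
  endloop
 endfacet
 facet normal 0.465 -0.814 0.349
  outer loop
   vertex 2.9 1.8 2.5
   vertex 1.5 1.3 3.2
   vertex 2.8 1.4 1.7
  endloop
 endfacet
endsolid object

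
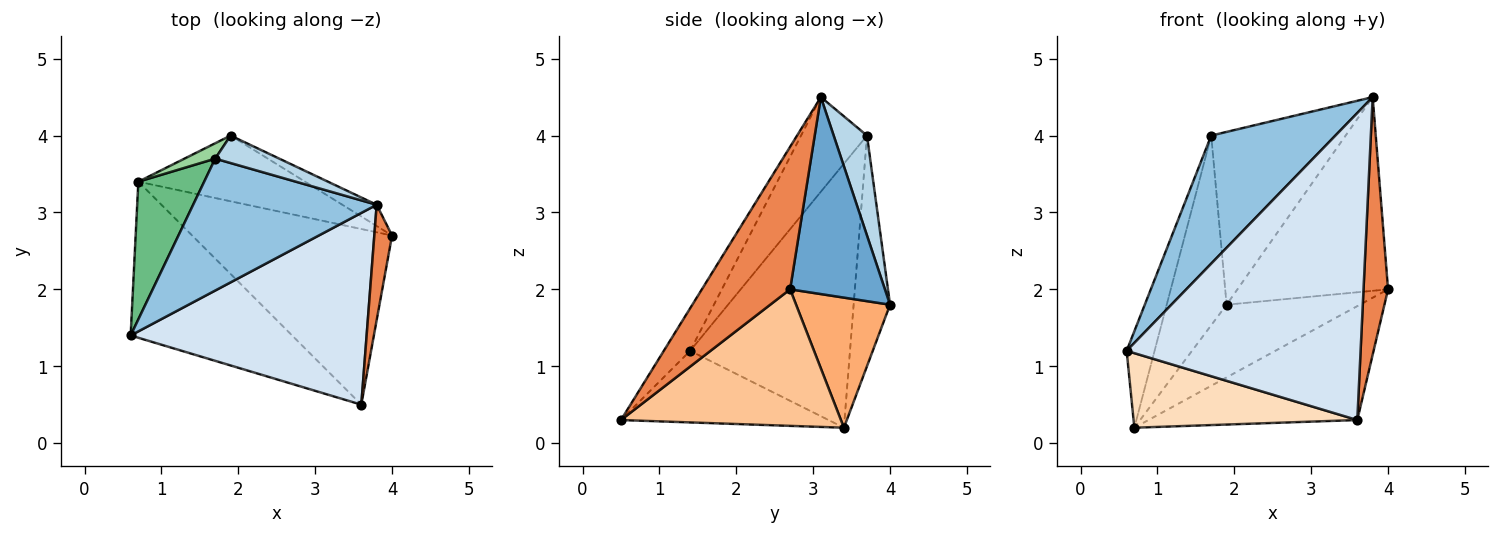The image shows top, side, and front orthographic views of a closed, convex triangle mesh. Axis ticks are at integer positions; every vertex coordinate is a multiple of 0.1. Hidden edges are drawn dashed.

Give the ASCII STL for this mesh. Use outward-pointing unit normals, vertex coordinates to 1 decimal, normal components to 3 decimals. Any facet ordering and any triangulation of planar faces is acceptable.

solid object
 facet normal 0.530 0.843 -0.092
  outer loop
   vertex 3.8 3.1 4.5
   vertex 4.0 2.7 2.0
   vertex 1.9 4.0 1.8
  endloop
 endfacet
 facet normal -0.347 -0.653 0.673
  outer loop
   vertex 1.7 3.7 4.0
   vertex 0.6 1.4 1.2
   vertex 3.8 3.1 4.5
  endloop
 endfacet
 facet normal 0.238 0.959 0.152
  outer loop
   vertex 1.7 3.7 4.0
   vertex 3.8 3.1 4.5
   vertex 1.9 4.0 1.8
  endloop
 endfacet
 facet normal -0.095 -0.844 0.527
  outer loop
   vertex 3.6 0.5 0.3
   vertex 3.8 3.1 4.5
   vertex 0.6 1.4 1.2
  endloop
 endfacet
 facet normal 0.957 -0.266 0.119
  outer loop
   vertex 3.6 0.5 0.3
   vertex 4.0 2.7 2.0
   vertex 3.8 3.1 4.5
  endloop
 endfacet
 facet normal 0.464 0.657 -0.594
  outer loop
   vertex 0.7 3.4 0.2
   vertex 1.9 4.0 1.8
   vertex 4.0 2.7 2.0
  endloop
 endfacet
 facet normal 0.497 0.472 -0.728
  outer loop
   vertex 0.7 3.4 0.2
   vertex 4.0 2.7 2.0
   vertex 3.6 0.5 0.3
  endloop
 endfacet
 facet normal -0.371 -0.400 -0.838
  outer loop
   vertex 0.7 3.4 0.2
   vertex 3.6 0.5 0.3
   vertex 0.6 1.4 1.2
  endloop
 endfacet
 facet normal -0.957 0.167 0.239
  outer loop
   vertex 0.7 3.4 0.2
   vertex 0.6 1.4 1.2
   vertex 1.7 3.7 4.0
  endloop
 endfacet
 facet normal -0.518 0.852 0.069
  outer loop
   vertex 0.7 3.4 0.2
   vertex 1.7 3.7 4.0
   vertex 1.9 4.0 1.8
  endloop
 endfacet
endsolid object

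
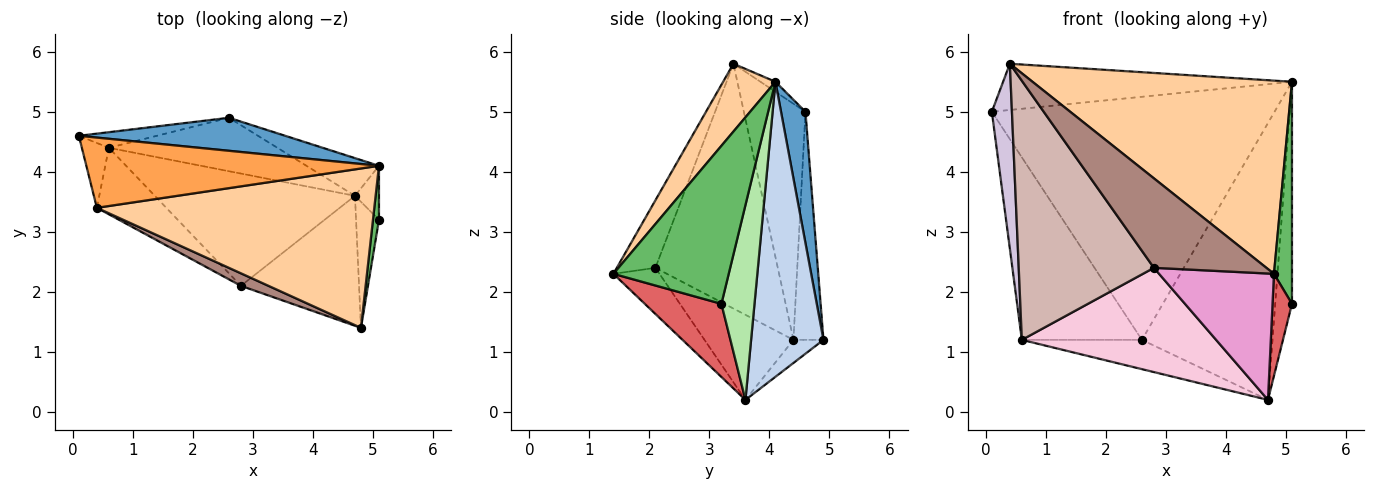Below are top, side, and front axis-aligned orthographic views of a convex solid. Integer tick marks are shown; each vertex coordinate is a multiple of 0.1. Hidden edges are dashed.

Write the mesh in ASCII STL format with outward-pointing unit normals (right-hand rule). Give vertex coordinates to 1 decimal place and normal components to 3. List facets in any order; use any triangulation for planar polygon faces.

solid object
 facet normal 0.085 0.987 0.134
  outer loop
   vertex 2.6 4.9 1.2
   vertex 0.1 4.6 5.0
   vertex 5.1 4.1 5.5
  endloop
 endfacet
 facet normal 0.481 0.869 -0.118
  outer loop
   vertex 4.7 3.6 0.2
   vertex 2.6 4.9 1.2
   vertex 5.1 4.1 5.5
  endloop
 endfacet
 facet normal -0.029 0.550 0.835
  outer loop
   vertex 0.4 3.4 5.8
   vertex 5.1 4.1 5.5
   vertex 0.1 4.6 5.0
  endloop
 endfacet
 facet normal 0.154 -0.762 0.629
  outer loop
   vertex 0.4 3.4 5.8
   vertex 4.8 1.4 2.3
   vertex 5.1 4.1 5.5
  endloop
 endfacet
 facet normal 0.987 -0.154 0.037
  outer loop
   vertex 5.1 3.2 1.8
   vertex 5.1 4.1 5.5
   vertex 4.8 1.4 2.3
  endloop
 endfacet
 facet normal 0.887 0.449 -0.109
  outer loop
   vertex 5.1 3.2 1.8
   vertex 4.7 3.6 0.2
   vertex 5.1 4.1 5.5
  endloop
 endfacet
 facet normal 0.927 -0.235 -0.291
  outer loop
   vertex 5.1 3.2 1.8
   vertex 4.8 1.4 2.3
   vertex 4.7 3.6 0.2
  endloop
 endfacet
 facet normal -0.119 0.477 -0.871
  outer loop
   vertex 0.6 4.4 1.2
   vertex 2.6 4.9 1.2
   vertex 4.7 3.6 0.2
  endloop
 endfacet
 facet normal -0.242 0.967 -0.083
  outer loop
   vertex 0.6 4.4 1.2
   vertex 0.1 4.6 5.0
   vertex 2.6 4.9 1.2
  endloop
 endfacet
 facet normal -0.945 -0.308 -0.108
  outer loop
   vertex 0.6 4.4 1.2
   vertex 0.4 3.4 5.8
   vertex 0.1 4.6 5.0
  endloop
 endfacet
 facet normal -0.322 -0.938 0.132
  outer loop
   vertex 2.8 2.1 2.4
   vertex 4.8 1.4 2.3
   vertex 0.4 3.4 5.8
  endloop
 endfacet
 facet normal -0.659 -0.728 -0.187
  outer loop
   vertex 2.8 2.1 2.4
   vertex 0.4 3.4 5.8
   vertex 0.6 4.4 1.2
  endloop
 endfacet
 facet normal -0.269 -0.671 -0.690
  outer loop
   vertex 2.8 2.1 2.4
   vertex 4.7 3.6 0.2
   vertex 4.8 1.4 2.3
  endloop
 endfacet
 facet normal -0.297 -0.650 -0.700
  outer loop
   vertex 2.8 2.1 2.4
   vertex 0.6 4.4 1.2
   vertex 4.7 3.6 0.2
  endloop
 endfacet
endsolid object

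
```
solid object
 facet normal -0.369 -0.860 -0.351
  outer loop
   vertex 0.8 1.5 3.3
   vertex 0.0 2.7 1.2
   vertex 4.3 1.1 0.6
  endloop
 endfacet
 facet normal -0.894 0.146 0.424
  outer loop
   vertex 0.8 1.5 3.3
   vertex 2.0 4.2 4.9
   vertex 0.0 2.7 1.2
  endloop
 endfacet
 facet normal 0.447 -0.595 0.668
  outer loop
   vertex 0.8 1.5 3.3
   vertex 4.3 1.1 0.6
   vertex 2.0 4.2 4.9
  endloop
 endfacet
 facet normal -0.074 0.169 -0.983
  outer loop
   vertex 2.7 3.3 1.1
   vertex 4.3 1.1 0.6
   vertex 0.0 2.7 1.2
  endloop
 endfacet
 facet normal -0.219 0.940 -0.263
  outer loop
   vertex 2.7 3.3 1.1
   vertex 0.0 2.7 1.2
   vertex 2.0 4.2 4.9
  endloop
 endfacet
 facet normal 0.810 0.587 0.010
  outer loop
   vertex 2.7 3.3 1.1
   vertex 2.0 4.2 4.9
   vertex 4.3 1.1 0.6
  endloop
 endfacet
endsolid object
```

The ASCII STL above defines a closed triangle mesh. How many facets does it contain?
6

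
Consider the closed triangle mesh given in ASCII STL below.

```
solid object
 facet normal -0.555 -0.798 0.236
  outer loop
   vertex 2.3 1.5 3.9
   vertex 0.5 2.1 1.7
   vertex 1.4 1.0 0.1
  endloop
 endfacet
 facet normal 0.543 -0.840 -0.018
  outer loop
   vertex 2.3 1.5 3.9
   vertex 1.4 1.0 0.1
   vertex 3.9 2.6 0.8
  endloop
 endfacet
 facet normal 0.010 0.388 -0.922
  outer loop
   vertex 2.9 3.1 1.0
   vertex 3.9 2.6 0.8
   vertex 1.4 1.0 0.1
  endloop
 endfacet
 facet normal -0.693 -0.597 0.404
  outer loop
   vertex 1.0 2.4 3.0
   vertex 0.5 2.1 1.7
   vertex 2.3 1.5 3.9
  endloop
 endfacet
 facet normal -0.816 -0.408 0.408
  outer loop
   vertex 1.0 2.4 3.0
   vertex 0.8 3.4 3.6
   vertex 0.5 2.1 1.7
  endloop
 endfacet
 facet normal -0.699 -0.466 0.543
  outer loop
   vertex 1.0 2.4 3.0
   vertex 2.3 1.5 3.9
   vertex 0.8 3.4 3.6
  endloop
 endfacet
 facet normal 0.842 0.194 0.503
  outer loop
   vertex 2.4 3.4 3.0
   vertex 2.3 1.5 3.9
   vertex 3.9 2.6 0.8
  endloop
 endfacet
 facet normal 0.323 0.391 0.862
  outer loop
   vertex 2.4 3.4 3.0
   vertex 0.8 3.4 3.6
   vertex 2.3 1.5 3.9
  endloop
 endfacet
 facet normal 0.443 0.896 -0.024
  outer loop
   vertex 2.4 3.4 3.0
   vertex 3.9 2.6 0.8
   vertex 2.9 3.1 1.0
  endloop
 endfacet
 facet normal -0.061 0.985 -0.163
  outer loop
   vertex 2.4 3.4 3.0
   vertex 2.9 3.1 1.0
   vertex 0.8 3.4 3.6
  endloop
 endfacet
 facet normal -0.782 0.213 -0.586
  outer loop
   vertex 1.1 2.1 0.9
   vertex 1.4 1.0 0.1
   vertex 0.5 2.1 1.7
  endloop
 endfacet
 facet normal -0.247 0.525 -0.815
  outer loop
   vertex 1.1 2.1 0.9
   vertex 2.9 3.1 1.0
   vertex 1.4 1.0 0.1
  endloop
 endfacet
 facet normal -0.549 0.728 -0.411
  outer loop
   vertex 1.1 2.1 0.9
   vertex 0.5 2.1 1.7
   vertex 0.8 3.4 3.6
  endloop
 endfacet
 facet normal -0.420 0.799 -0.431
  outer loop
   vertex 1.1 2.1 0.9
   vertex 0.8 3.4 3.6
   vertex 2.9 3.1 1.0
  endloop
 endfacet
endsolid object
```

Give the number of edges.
21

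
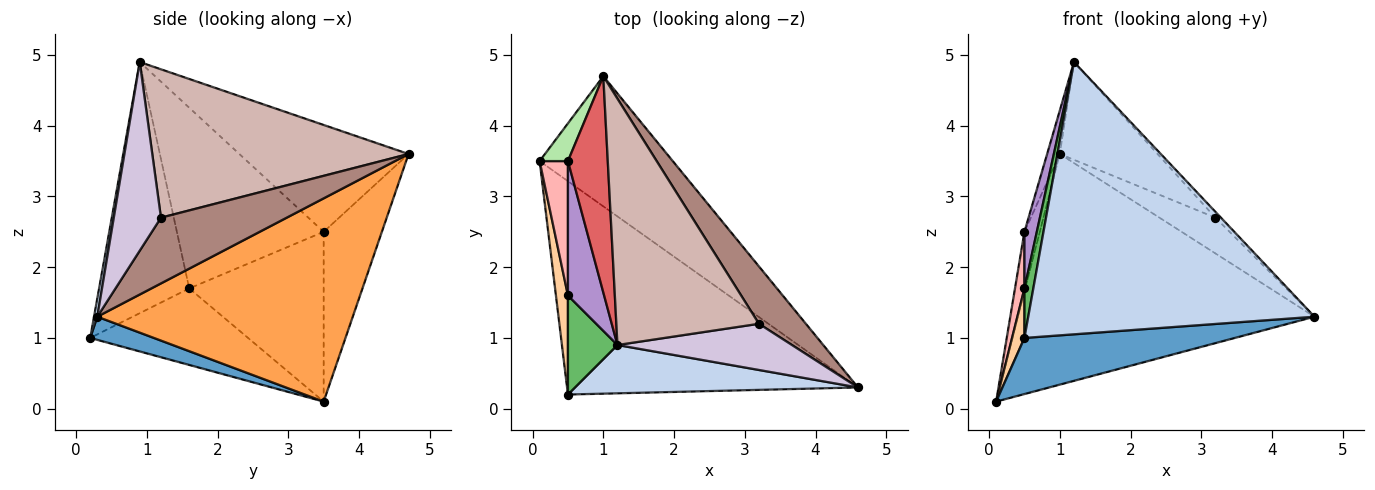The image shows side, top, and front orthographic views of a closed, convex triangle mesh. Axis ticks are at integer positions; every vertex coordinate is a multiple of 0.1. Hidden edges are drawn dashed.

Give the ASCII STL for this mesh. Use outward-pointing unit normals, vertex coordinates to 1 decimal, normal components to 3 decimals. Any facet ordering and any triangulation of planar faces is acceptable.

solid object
 facet normal 0.077 -0.254 -0.964
  outer loop
   vertex 0.5 0.2 1.0
   vertex 0.1 3.5 0.1
   vertex 4.6 0.3 1.3
  endloop
 endfacet
 facet normal 0.011 -0.985 0.175
  outer loop
   vertex 1.2 0.9 4.9
   vertex 0.5 0.2 1.0
   vertex 4.6 0.3 1.3
  endloop
 endfacet
 facet normal 0.600 0.697 -0.393
  outer loop
   vertex 1.0 4.7 3.6
   vertex 4.6 0.3 1.3
   vertex 0.1 3.5 0.1
  endloop
 endfacet
 facet normal -0.985 -0.077 0.155
  outer loop
   vertex 0.5 1.6 1.7
   vertex 0.1 3.5 0.1
   vertex 0.5 0.2 1.0
  endloop
 endfacet
 facet normal -0.977 -0.096 0.193
  outer loop
   vertex 0.5 1.6 1.7
   vertex 0.5 0.2 1.0
   vertex 1.2 0.9 4.9
  endloop
 endfacet
 facet normal -0.955 0.252 0.159
  outer loop
   vertex 0.5 3.5 2.5
   vertex 1.0 4.7 3.6
   vertex 0.1 3.5 0.1
  endloop
 endfacet
 facet normal -0.935 0.070 0.348
  outer loop
   vertex 0.5 3.5 2.5
   vertex 1.2 0.9 4.9
   vertex 1.0 4.7 3.6
  endloop
 endfacet
 facet normal -0.984 -0.069 0.164
  outer loop
   vertex 0.5 3.5 2.5
   vertex 0.1 3.5 0.1
   vertex 0.5 1.6 1.7
  endloop
 endfacet
 facet normal -0.977 -0.082 0.196
  outer loop
   vertex 0.5 3.5 2.5
   vertex 0.5 1.6 1.7
   vertex 1.2 0.9 4.9
  endloop
 endfacet
 facet normal 0.731 0.085 0.677
  outer loop
   vertex 3.2 1.2 2.7
   vertex 1.2 0.9 4.9
   vertex 4.6 0.3 1.3
  endloop
 endfacet
 facet normal 0.765 0.341 0.546
  outer loop
   vertex 3.2 1.2 2.7
   vertex 4.6 0.3 1.3
   vertex 1.0 4.7 3.6
  endloop
 endfacet
 facet normal 0.695 0.265 0.668
  outer loop
   vertex 3.2 1.2 2.7
   vertex 1.0 4.7 3.6
   vertex 1.2 0.9 4.9
  endloop
 endfacet
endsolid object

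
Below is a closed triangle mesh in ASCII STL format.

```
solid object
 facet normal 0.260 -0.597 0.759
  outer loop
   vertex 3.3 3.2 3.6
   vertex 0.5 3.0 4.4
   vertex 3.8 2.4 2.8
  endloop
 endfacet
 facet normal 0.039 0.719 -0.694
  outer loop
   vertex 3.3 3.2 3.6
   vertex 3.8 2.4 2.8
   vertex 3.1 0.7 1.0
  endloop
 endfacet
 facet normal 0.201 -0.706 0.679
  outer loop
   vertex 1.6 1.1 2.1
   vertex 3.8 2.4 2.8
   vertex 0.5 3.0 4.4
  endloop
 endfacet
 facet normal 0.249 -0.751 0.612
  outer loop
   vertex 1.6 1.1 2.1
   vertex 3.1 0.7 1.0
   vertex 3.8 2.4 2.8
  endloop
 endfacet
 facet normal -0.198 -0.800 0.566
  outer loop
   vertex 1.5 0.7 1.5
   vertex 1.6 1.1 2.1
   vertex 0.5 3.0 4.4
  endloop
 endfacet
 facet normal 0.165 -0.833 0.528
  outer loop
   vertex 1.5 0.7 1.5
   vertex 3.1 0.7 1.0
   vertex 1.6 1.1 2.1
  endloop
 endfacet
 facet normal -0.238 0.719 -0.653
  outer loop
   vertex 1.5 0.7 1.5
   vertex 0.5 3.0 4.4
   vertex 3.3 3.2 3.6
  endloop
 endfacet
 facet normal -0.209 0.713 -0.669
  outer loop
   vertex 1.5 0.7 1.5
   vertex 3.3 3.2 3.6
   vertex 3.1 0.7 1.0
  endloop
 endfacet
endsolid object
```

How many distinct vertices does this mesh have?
6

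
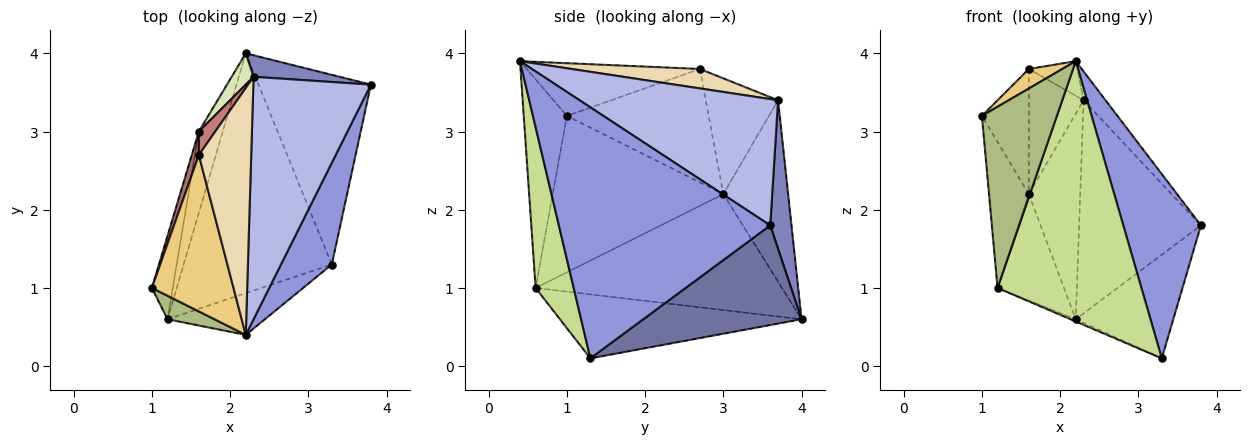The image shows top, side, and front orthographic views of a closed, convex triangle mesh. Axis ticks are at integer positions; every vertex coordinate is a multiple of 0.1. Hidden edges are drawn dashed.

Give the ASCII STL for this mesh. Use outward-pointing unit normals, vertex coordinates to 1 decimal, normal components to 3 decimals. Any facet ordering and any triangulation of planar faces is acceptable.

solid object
 facet normal 0.614 0.378 -0.693
  outer loop
   vertex 3.3 1.3 0.1
   vertex 2.2 4.0 0.6
   vertex 3.8 3.6 1.8
  endloop
 endfacet
 facet normal 0.171 0.980 0.099
  outer loop
   vertex 2.3 3.7 3.4
   vertex 3.8 3.6 1.8
   vertex 2.2 4.0 0.6
  endloop
 endfacet
 facet normal 0.922 -0.339 0.187
  outer loop
   vertex 2.2 0.4 3.9
   vertex 3.3 1.3 0.1
   vertex 3.8 3.6 1.8
  endloop
 endfacet
 facet normal 0.730 0.081 0.679
  outer loop
   vertex 2.2 0.4 3.9
   vertex 3.8 3.6 1.8
   vertex 2.3 3.7 3.4
  endloop
 endfacet
 facet normal -0.396 0.009 -0.918
  outer loop
   vertex 1.2 0.6 1.0
   vertex 2.2 4.0 0.6
   vertex 3.3 1.3 0.1
  endloop
 endfacet
 facet normal -0.496 -0.861 0.112
  outer loop
   vertex 1.2 0.6 1.0
   vertex 2.2 0.4 3.9
   vertex 1.0 1.0 3.2
  endloop
 endfacet
 facet normal 0.253 -0.955 -0.153
  outer loop
   vertex 1.2 0.6 1.0
   vertex 3.3 1.3 0.1
   vertex 2.2 0.4 3.9
  endloop
 endfacet
 facet normal -0.780 0.619 0.094
  outer loop
   vertex 1.6 3.0 2.2
   vertex 2.3 3.7 3.4
   vertex 2.2 4.0 0.6
  endloop
 endfacet
 facet normal -0.966 0.225 -0.129
  outer loop
   vertex 1.6 3.0 2.2
   vertex 1.2 0.6 1.0
   vertex 1.0 1.0 3.2
  endloop
 endfacet
 facet normal -0.947 0.256 -0.195
  outer loop
   vertex 1.6 3.0 2.2
   vertex 2.2 4.0 0.6
   vertex 1.2 0.6 1.0
  endloop
 endfacet
 facet normal -0.540 -0.104 0.835
  outer loop
   vertex 1.6 2.7 3.8
   vertex 1.0 1.0 3.2
   vertex 2.2 0.4 3.9
  endloop
 endfacet
 facet normal 0.345 0.130 0.930
  outer loop
   vertex 1.6 2.7 3.8
   vertex 2.2 0.4 3.9
   vertex 2.3 3.7 3.4
  endloop
 endfacet
 facet normal -0.948 0.314 0.059
  outer loop
   vertex 1.6 2.7 3.8
   vertex 1.6 3.0 2.2
   vertex 1.0 1.0 3.2
  endloop
 endfacet
 facet normal -0.792 0.600 0.112
  outer loop
   vertex 1.6 2.7 3.8
   vertex 2.3 3.7 3.4
   vertex 1.6 3.0 2.2
  endloop
 endfacet
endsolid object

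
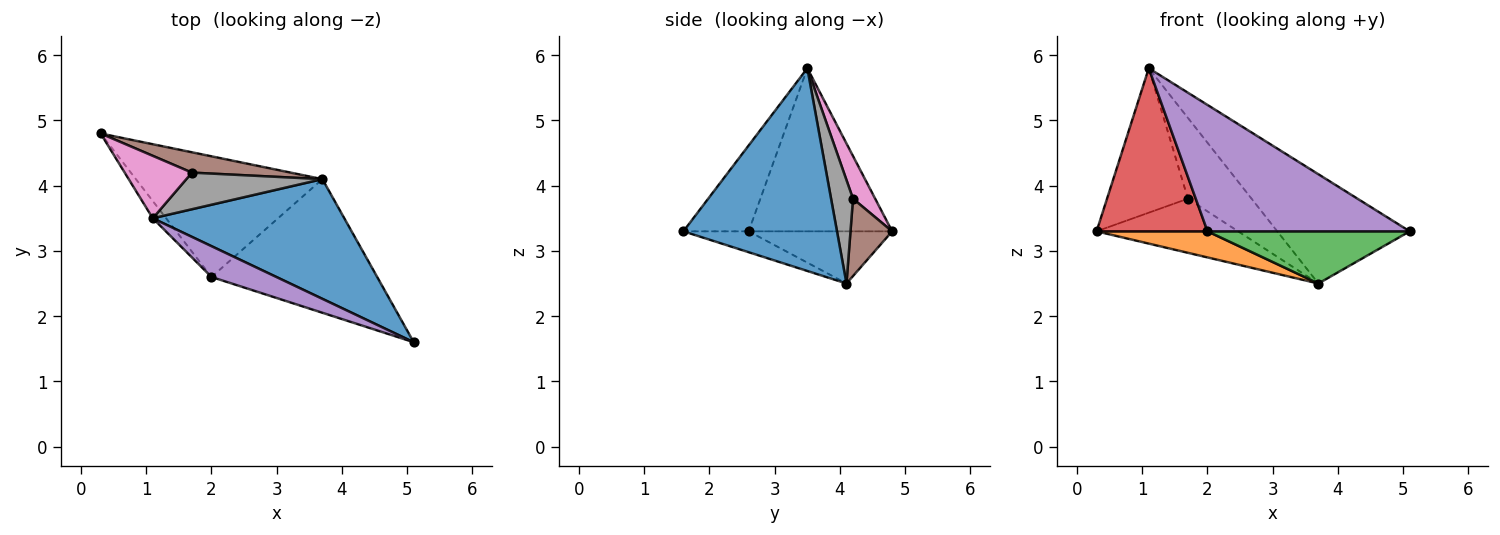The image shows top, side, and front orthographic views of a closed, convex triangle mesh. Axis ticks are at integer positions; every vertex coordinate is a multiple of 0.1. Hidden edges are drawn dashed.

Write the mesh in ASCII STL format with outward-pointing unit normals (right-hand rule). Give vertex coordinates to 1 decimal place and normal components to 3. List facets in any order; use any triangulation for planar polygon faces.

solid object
 facet normal 0.616 0.531 0.582
  outer loop
   vertex 1.1 3.5 5.8
   vertex 5.1 1.6 3.3
   vertex 3.7 4.1 2.5
  endloop
 endfacet
 facet normal -0.264 -0.204 -0.943
  outer loop
   vertex 2.0 2.6 3.3
   vertex 0.3 4.8 3.3
   vertex 3.7 4.1 2.5
  endloop
 endfacet
 facet normal -0.117 -0.361 -0.925
  outer loop
   vertex 2.0 2.6 3.3
   vertex 3.7 4.1 2.5
   vertex 5.1 1.6 3.3
  endloop
 endfacet
 facet normal -0.790 -0.610 -0.065
  outer loop
   vertex 2.0 2.6 3.3
   vertex 1.1 3.5 5.8
   vertex 0.3 4.8 3.3
  endloop
 endfacet
 facet normal -0.299 -0.927 0.226
  outer loop
   vertex 2.0 2.6 3.3
   vertex 5.1 1.6 3.3
   vertex 1.1 3.5 5.8
  endloop
 endfacet
 facet normal 0.266 0.902 0.339
  outer loop
   vertex 1.7 4.2 3.8
   vertex 3.7 4.1 2.5
   vertex 0.3 4.8 3.3
  endloop
 endfacet
 facet normal 0.244 0.890 0.385
  outer loop
   vertex 1.7 4.2 3.8
   vertex 0.3 4.8 3.3
   vertex 1.1 3.5 5.8
  endloop
 endfacet
 facet normal 0.300 0.869 0.394
  outer loop
   vertex 1.7 4.2 3.8
   vertex 1.1 3.5 5.8
   vertex 3.7 4.1 2.5
  endloop
 endfacet
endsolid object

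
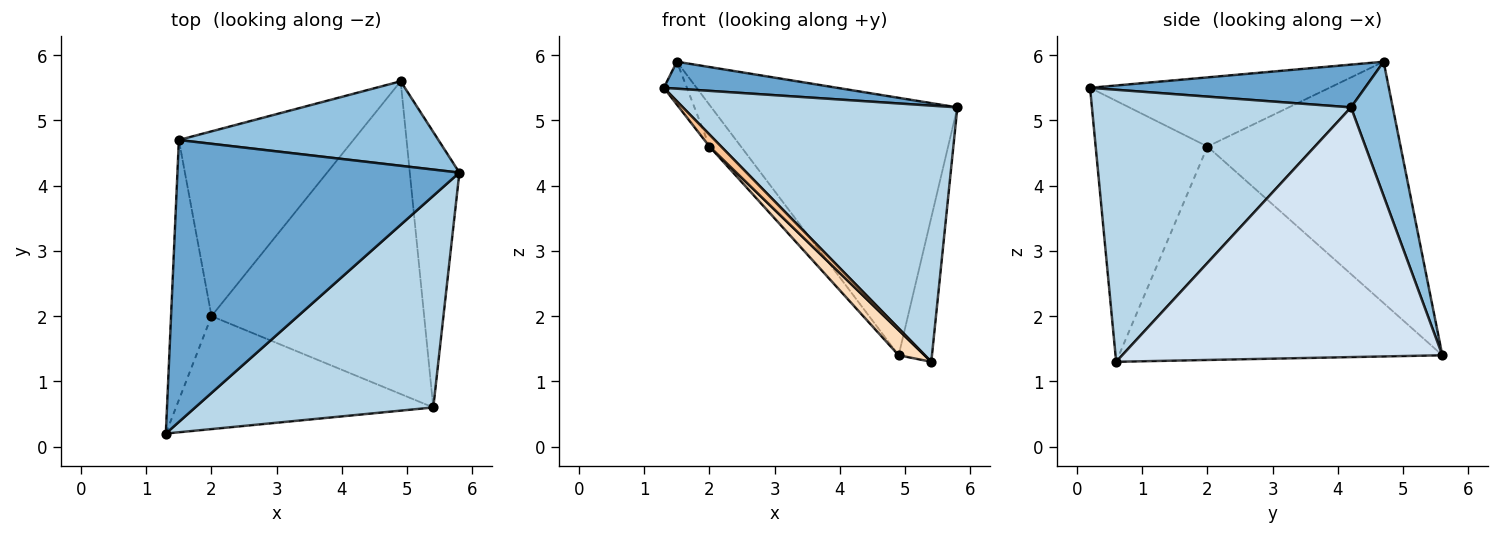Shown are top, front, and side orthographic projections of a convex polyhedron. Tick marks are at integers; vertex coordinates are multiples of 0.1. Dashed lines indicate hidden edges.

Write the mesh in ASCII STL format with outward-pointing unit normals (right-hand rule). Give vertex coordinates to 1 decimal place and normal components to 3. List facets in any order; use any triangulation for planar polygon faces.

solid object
 facet normal 0.149 -0.094 0.984
  outer loop
   vertex 1.5 4.7 5.9
   vertex 1.3 0.2 5.5
   vertex 5.8 4.2 5.2
  endloop
 endfacet
 facet normal 0.159 0.938 0.308
  outer loop
   vertex 4.9 5.6 1.4
   vertex 1.5 4.7 5.9
   vertex 5.8 4.2 5.2
  endloop
 endfacet
 facet normal 0.588 -0.623 0.515
  outer loop
   vertex 5.4 0.6 1.3
   vertex 5.8 4.2 5.2
   vertex 1.3 0.2 5.5
  endloop
 endfacet
 facet normal 0.976 0.101 -0.194
  outer loop
   vertex 5.4 0.6 1.3
   vertex 4.9 5.6 1.4
   vertex 5.8 4.2 5.2
  endloop
 endfacet
 facet normal -0.860 0.083 -0.503
  outer loop
   vertex 2.0 2.0 4.6
   vertex 1.3 0.2 5.5
   vertex 1.5 4.7 5.9
  endloop
 endfacet
 facet normal -0.803 0.131 -0.581
  outer loop
   vertex 2.0 2.0 4.6
   vertex 1.5 4.7 5.9
   vertex 4.9 5.6 1.4
  endloop
 endfacet
 facet normal -0.710 -0.074 -0.700
  outer loop
   vertex 2.0 2.0 4.6
   vertex 5.4 0.6 1.3
   vertex 1.3 0.2 5.5
  endloop
 endfacet
 facet normal -0.707 -0.057 -0.705
  outer loop
   vertex 2.0 2.0 4.6
   vertex 4.9 5.6 1.4
   vertex 5.4 0.6 1.3
  endloop
 endfacet
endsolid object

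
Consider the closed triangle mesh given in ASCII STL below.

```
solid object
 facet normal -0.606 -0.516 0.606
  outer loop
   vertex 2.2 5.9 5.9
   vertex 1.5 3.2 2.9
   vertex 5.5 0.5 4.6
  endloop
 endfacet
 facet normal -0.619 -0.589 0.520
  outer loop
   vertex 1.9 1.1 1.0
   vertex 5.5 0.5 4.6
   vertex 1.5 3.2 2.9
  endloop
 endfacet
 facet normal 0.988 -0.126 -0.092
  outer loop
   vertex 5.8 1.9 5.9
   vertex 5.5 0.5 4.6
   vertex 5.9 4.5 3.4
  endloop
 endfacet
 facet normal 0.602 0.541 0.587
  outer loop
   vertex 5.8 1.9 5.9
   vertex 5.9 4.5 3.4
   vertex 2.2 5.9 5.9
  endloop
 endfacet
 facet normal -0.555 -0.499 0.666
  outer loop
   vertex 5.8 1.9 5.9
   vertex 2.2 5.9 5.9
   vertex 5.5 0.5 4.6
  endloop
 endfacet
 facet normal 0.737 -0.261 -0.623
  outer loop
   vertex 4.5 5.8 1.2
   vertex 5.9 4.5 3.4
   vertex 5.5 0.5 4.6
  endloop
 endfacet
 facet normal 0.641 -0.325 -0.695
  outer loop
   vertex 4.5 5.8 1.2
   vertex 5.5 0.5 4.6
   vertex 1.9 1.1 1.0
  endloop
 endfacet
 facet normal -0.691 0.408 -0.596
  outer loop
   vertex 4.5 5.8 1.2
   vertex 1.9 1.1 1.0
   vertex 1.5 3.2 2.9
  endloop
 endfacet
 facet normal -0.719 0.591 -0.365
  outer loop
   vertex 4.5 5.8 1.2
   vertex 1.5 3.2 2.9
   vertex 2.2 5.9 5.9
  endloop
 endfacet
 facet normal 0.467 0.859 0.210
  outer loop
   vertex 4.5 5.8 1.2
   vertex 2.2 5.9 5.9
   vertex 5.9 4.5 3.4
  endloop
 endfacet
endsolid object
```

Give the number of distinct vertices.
7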